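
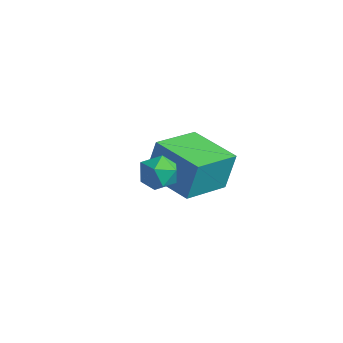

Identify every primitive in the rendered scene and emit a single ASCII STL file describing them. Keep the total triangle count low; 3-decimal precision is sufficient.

solid 
facet normal -0.995 -0.064 0.082
outer loop
vertex -2.288 1.914 0.462
vertex -2.454 3.829 -0.054
vertex -2.386 1.502 -1.04
endloop
endfacet
facet normal 0.083 -0.962 0.259
outer loop
vertex -0.366 1.631 -1.206
vertex -2.288 1.914 0.462
vertex -2.386 1.502 -1.04
endloop
endfacet
facet normal -0.995 -0.064 0.082
outer loop
vertex -2.386 1.502 -1.04
vertex -2.454 3.829 -0.054
vertex -2.551 3.416 -1.555
endloop
endfacet
facet normal -0.062 -0.264 -0.962
outer loop
vertex -2.551 3.416 -1.555
vertex -0.366 1.631 -1.206
vertex -2.386 1.502 -1.04
endloop
endfacet
facet normal 0.062 0.265 0.962
outer loop
vertex -2.288 1.914 0.462
vertex -0.434 3.958 -0.22
vertex -2.454 3.829 -0.054
endloop
endfacet
facet normal 0.083 -0.962 0.259
outer loop
vertex -0.269 2.044 0.295
vertex -2.288 1.914 0.462
vertex -0.366 1.631 -1.206
endloop
endfacet
facet normal 0.063 0.264 0.962
outer loop
vertex -0.269 2.044 0.295
vertex -0.434 3.958 -0.22
vertex -2.288 1.914 0.462
endloop
endfacet
facet normal -0.083 0.962 -0.259
outer loop
vertex -2.454 3.829 -0.054
vertex -0.434 3.958 -0.22
vertex -2.551 3.416 -1.555
endloop
endfacet
facet normal -0.063 -0.265 -0.962
outer loop
vertex -0.532 3.546 -1.722
vertex -0.366 1.631 -1.206
vertex -2.551 3.416 -1.555
endloop
endfacet
facet normal -0.083 0.962 -0.259
outer loop
vertex -2.551 3.416 -1.555
vertex -0.434 3.958 -0.22
vertex -0.532 3.546 -1.722
endloop
endfacet
facet normal 0.995 0.064 -0.082
outer loop
vertex -0.532 3.546 -1.722
vertex -0.269 2.044 0.295
vertex -0.366 1.631 -1.206
endloop
endfacet
facet normal 0.995 0.064 -0.082
outer loop
vertex -0.434 3.958 -0.22
vertex -0.269 2.044 0.295
vertex -0.532 3.546 -1.722
endloop
endfacet
facet normal -0.695 0.137 0.706
outer loop
vertex 0.548 -0.575 2.572
vertex 0.689 -1.256 2.843
vertex 1.067 -0.667 3.101
endloop
endfacet
facet normal -0.395 0.758 0.520
outer loop
vertex 0.548 -0.575 2.572
vertex 1.067 -0.667 3.101
vertex 1.196 -0.206 2.527
endloop
endfacet
facet normal -0.496 0.849 -0.181
outer loop
vertex 0.548 -0.575 2.572
vertex 1.196 -0.206 2.527
vertex 0.897 -0.511 1.915
endloop
endfacet
facet normal -0.857 0.286 -0.428
outer loop
vertex 0.548 -0.575 2.572
vertex 0.897 -0.511 1.915
vertex 0.583 -1.16 2.11
endloop
endfacet
facet normal -0.980 -0.155 0.122
outer loop
vertex 0.548 -0.575 2.572
vertex 0.583 -1.16 2.11
vertex 0.689 -1.256 2.843
endloop
endfacet
facet normal 0.307 0.707 0.637
outer loop
vertex 1.196 -0.206 2.527
vertex 1.067 -0.667 3.101
vertex 1.737 -0.66 2.77
endloop
endfacet
facet normal -0.177 -0.297 0.938
outer loop
vertex 1.067 -0.667 3.101
vertex 0.689 -1.256 2.843
vertex 1.423 -1.309 2.965
endloop
endfacet
facet normal -0.641 -0.768 -0.008
outer loop
vertex 0.689 -1.256 2.843
vertex 0.583 -1.16 2.11
vertex 1.124 -1.614 2.353
endloop
endfacet
facet normal -0.442 -0.055 -0.895
outer loop
vertex 0.583 -1.16 2.11
vertex 0.897 -0.511 1.915
vertex 1.253 -1.153 1.779
endloop
endfacet
facet normal 0.144 0.856 -0.497
outer loop
vertex 0.897 -0.511 1.915
vertex 1.196 -0.206 2.527
vertex 1.631 -0.564 2.037
endloop
endfacet
facet normal 0.857 -0.286 0.428
outer loop
vertex 1.772 -1.245 2.308
vertex 1.737 -0.66 2.77
vertex 1.423 -1.309 2.965
endloop
endfacet
facet normal 0.496 -0.849 0.181
outer loop
vertex 1.772 -1.245 2.308
vertex 1.423 -1.309 2.965
vertex 1.124 -1.614 2.353
endloop
endfacet
facet normal 0.395 -0.758 -0.520
outer loop
vertex 1.772 -1.245 2.308
vertex 1.124 -1.614 2.353
vertex 1.253 -1.153 1.779
endloop
endfacet
facet normal 0.695 -0.137 -0.706
outer loop
vertex 1.772 -1.245 2.308
vertex 1.253 -1.153 1.779
vertex 1.631 -0.564 2.037
endloop
endfacet
facet normal 0.980 0.155 -0.122
outer loop
vertex 1.772 -1.245 2.308
vertex 1.631 -0.564 2.037
vertex 1.737 -0.66 2.77
endloop
endfacet
facet normal 0.442 0.055 0.895
outer loop
vertex 1.423 -1.309 2.965
vertex 1.737 -0.66 2.77
vertex 1.067 -0.667 3.101
endloop
endfacet
facet normal -0.144 -0.856 0.497
outer loop
vertex 1.124 -1.614 2.353
vertex 1.423 -1.309 2.965
vertex 0.689 -1.256 2.843
endloop
endfacet
facet normal -0.307 -0.707 -0.637
outer loop
vertex 1.253 -1.153 1.779
vertex 1.124 -1.614 2.353
vertex 0.583 -1.16 2.11
endloop
endfacet
facet normal 0.177 0.297 -0.938
outer loop
vertex 1.631 -0.564 2.037
vertex 1.253 -1.153 1.779
vertex 0.897 -0.511 1.915
endloop
endfacet
facet normal 0.641 0.768 0.008
outer loop
vertex 1.737 -0.66 2.77
vertex 1.631 -0.564 2.037
vertex 1.196 -0.206 2.527
endloop
endfacet

endsolid


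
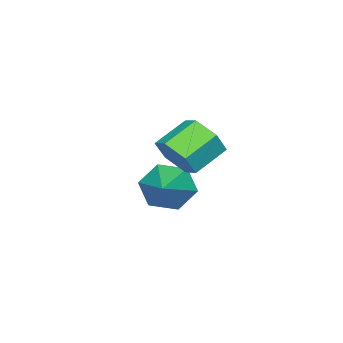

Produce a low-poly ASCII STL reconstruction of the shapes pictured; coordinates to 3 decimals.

solid 
facet normal 0.799 -0.336 -0.499
outer loop
vertex 2.675 2.324 1.917
vertex 2.213 2.445 1.096
vertex 2.735 3.152 1.456
endloop
endfacet
facet normal 0.598 0.356 0.718
outer loop
vertex 2.675 2.324 1.917
vertex 2.735 3.152 1.456
vertex 1.509 2.814 2.645
endloop
endfacet
facet normal 0.598 0.356 0.718
outer loop
vertex 1.509 2.814 2.645
vertex 2.735 3.152 1.456
vertex 1.569 3.643 2.184
endloop
endfacet
facet normal -0.799 0.335 0.499
outer loop
vertex 1.509 2.814 2.645
vertex 1.569 3.643 2.184
vertex 1.047 2.935 1.824
endloop
endfacet
facet normal 0.799 -0.336 -0.499
outer loop
vertex 2.735 3.152 1.456
vertex 2.213 2.445 1.096
vertex 2.273 3.273 0.634
endloop
endfacet
facet normal 0.354 0.933 -0.062
outer loop
vertex 2.735 3.152 1.456
vertex 2.273 3.273 0.634
vertex 1.569 3.643 2.184
endloop
endfacet
facet normal 0.353 0.933 -0.062
outer loop
vertex 1.569 3.643 2.184
vertex 2.273 3.273 0.634
vertex 1.107 3.763 1.363
endloop
endfacet
facet normal -0.799 0.336 0.499
outer loop
vertex 1.569 3.643 2.184
vertex 1.107 3.763 1.363
vertex 1.047 2.935 1.824
endloop
endfacet
facet normal 0.799 -0.336 -0.499
outer loop
vertex 2.273 3.273 0.634
vertex 2.213 2.445 1.096
vertex 1.751 2.566 0.275
endloop
endfacet
facet normal -0.245 0.577 -0.779
outer loop
vertex 2.273 3.273 0.634
vertex 1.751 2.566 0.275
vertex 1.107 3.763 1.363
endloop
endfacet
facet normal -0.244 0.577 -0.779
outer loop
vertex 1.107 3.763 1.363
vertex 1.751 2.566 0.275
vertex 0.585 3.056 1.003
endloop
endfacet
facet normal -0.799 0.336 0.499
outer loop
vertex 1.107 3.763 1.363
vertex 0.585 3.056 1.003
vertex 1.047 2.935 1.824
endloop
endfacet
facet normal 0.799 -0.335 -0.499
outer loop
vertex 1.751 2.566 0.275
vertex 2.213 2.445 1.096
vertex 1.691 1.737 0.736
endloop
endfacet
facet normal -0.598 -0.356 -0.718
outer loop
vertex 1.751 2.566 0.275
vertex 1.691 1.737 0.736
vertex 0.585 3.056 1.003
endloop
endfacet
facet normal -0.598 -0.356 -0.718
outer loop
vertex 0.585 3.056 1.003
vertex 1.691 1.737 0.736
vertex 0.525 2.228 1.464
endloop
endfacet
facet normal -0.799 0.336 0.499
outer loop
vertex 0.585 3.056 1.003
vertex 0.525 2.228 1.464
vertex 1.047 2.935 1.824
endloop
endfacet
facet normal 0.799 -0.336 -0.499
outer loop
vertex 1.691 1.737 0.736
vertex 2.213 2.445 1.096
vertex 2.153 1.617 1.557
endloop
endfacet
facet normal -0.354 -0.933 0.063
outer loop
vertex 1.691 1.737 0.736
vertex 2.153 1.617 1.557
vertex 0.525 2.228 1.464
endloop
endfacet
facet normal -0.354 -0.933 0.061
outer loop
vertex 0.525 2.228 1.464
vertex 2.153 1.617 1.557
vertex 0.987 2.107 2.286
endloop
endfacet
facet normal -0.799 0.336 0.499
outer loop
vertex 0.525 2.228 1.464
vertex 0.987 2.107 2.286
vertex 1.047 2.935 1.824
endloop
endfacet
facet normal 0.799 -0.336 -0.499
outer loop
vertex 2.153 1.617 1.557
vertex 2.213 2.445 1.096
vertex 2.675 2.324 1.917
endloop
endfacet
facet normal 0.245 -0.577 0.779
outer loop
vertex 2.153 1.617 1.557
vertex 2.675 2.324 1.917
vertex 0.987 2.107 2.286
endloop
endfacet
facet normal 0.245 -0.576 0.780
outer loop
vertex 0.987 2.107 2.286
vertex 2.675 2.324 1.917
vertex 1.509 2.814 2.645
endloop
endfacet
facet normal -0.799 0.336 0.499
outer loop
vertex 0.987 2.107 2.286
vertex 1.509 2.814 2.645
vertex 1.047 2.935 1.824
endloop
endfacet
facet normal -0.826 -0.387 -0.409
outer loop
vertex -0.311 -0.18 -2.947
vertex -0.908 0.267 -2.165
vertex -0.713 0.814 -3.076
endloop
endfacet
facet normal 0.735 0.214 -0.643
outer loop
vertex -0.311 -0.18 -2.947
vertex -0.713 0.814 -3.076
vertex 0.728 1.033 -1.355
endloop
endfacet
facet normal -0.826 -0.387 -0.409
outer loop
vertex -0.713 0.814 -3.076
vertex -0.908 0.267 -2.165
vertex -1.31 1.261 -2.294
endloop
endfacet
facet normal 0.253 0.910 -0.327
outer loop
vertex -0.713 0.814 -3.076
vertex -1.31 1.261 -2.294
vertex 0.728 1.033 -1.355
endloop
endfacet
facet normal -0.826 -0.387 -0.410
outer loop
vertex -1.31 1.261 -2.294
vertex -0.908 0.267 -2.165
vertex -1.505 0.714 -1.384
endloop
endfacet
facet normal -0.129 0.862 0.490
outer loop
vertex -1.31 1.261 -2.294
vertex -1.505 0.714 -1.384
vertex 0.728 1.033 -1.355
endloop
endfacet
facet normal -0.826 -0.387 -0.410
outer loop
vertex -1.505 0.714 -1.384
vertex -0.908 0.267 -2.165
vertex -1.103 -0.28 -1.255
endloop
endfacet
facet normal -0.030 0.117 0.993
outer loop
vertex -1.505 0.714 -1.384
vertex -1.103 -0.28 -1.255
vertex 0.728 1.033 -1.355
endloop
endfacet
facet normal -0.826 -0.387 -0.410
outer loop
vertex -1.103 -0.28 -1.255
vertex -0.908 0.267 -2.165
vertex -0.506 -0.727 -2.036
endloop
endfacet
facet normal 0.453 -0.580 0.678
outer loop
vertex -1.103 -0.28 -1.255
vertex -0.506 -0.727 -2.036
vertex 0.728 1.033 -1.355
endloop
endfacet
facet normal -0.826 -0.387 -0.409
outer loop
vertex -0.506 -0.727 -2.036
vertex -0.908 0.267 -2.165
vertex -0.311 -0.18 -2.947
endloop
endfacet
facet normal 0.835 -0.531 -0.140
outer loop
vertex -0.506 -0.727 -2.036
vertex -0.311 -0.18 -2.947
vertex 0.728 1.033 -1.355
endloop
endfacet

endsolid


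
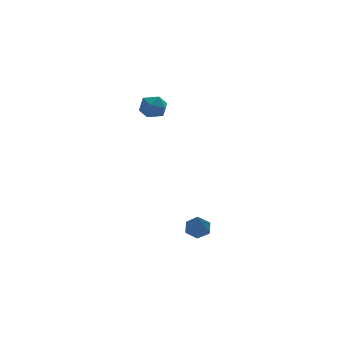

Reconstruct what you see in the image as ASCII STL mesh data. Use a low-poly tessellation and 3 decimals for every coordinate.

solid 
facet normal 0.234 0.648 -0.725
outer loop
vertex -1.145 -1.944 -2.488
vertex -1.646 -1.957 -2.661
vertex -1.5 -1.601 -2.296
endloop
endfacet
facet normal 0.621 0.222 0.751
outer loop
vertex -1.145 -1.944 -2.488
vertex -1.5 -1.601 -2.296
vertex -2.054 -3.083 -1.399
endloop
endfacet
facet normal 0.235 0.647 -0.725
outer loop
vertex -1.5 -1.601 -2.296
vertex -1.646 -1.957 -2.661
vertex -2.001 -1.613 -2.469
endloop
endfacet
facet normal -0.280 0.572 0.771
outer loop
vertex -1.5 -1.601 -2.296
vertex -2.001 -1.613 -2.469
vertex -2.054 -3.083 -1.399
endloop
endfacet
facet normal 0.235 0.647 -0.725
outer loop
vertex -2.001 -1.613 -2.469
vertex -1.646 -1.957 -2.661
vertex -2.146 -1.969 -2.834
endloop
endfacet
facet normal -0.962 0.183 0.204
outer loop
vertex -2.001 -1.613 -2.469
vertex -2.146 -1.969 -2.834
vertex -2.054 -3.083 -1.399
endloop
endfacet
facet normal 0.235 0.647 -0.725
outer loop
vertex -2.146 -1.969 -2.834
vertex -1.646 -1.957 -2.661
vertex -1.791 -2.313 -3.026
endloop
endfacet
facet normal -0.741 -0.552 -0.381
outer loop
vertex -2.146 -1.969 -2.834
vertex -1.791 -2.313 -3.026
vertex -2.054 -3.083 -1.399
endloop
endfacet
facet normal 0.235 0.648 -0.725
outer loop
vertex -1.791 -2.313 -3.026
vertex -1.646 -1.957 -2.661
vertex -1.29 -2.3 -2.852
endloop
endfacet
facet normal 0.162 -0.902 -0.401
outer loop
vertex -1.791 -2.313 -3.026
vertex -1.29 -2.3 -2.852
vertex -2.054 -3.083 -1.399
endloop
endfacet
facet normal 0.234 0.647 -0.726
outer loop
vertex -1.29 -2.3 -2.852
vertex -1.646 -1.957 -2.661
vertex -1.145 -1.944 -2.488
endloop
endfacet
facet normal 0.842 -0.513 0.166
outer loop
vertex -1.29 -2.3 -2.852
vertex -1.145 -1.944 -2.488
vertex -2.054 -3.083 -1.399
endloop
endfacet
facet normal -0.263 -0.237 0.935
outer loop
vertex -2.261 3.07 2.191
vertex -2.156 2.44 2.061
vertex -1.672 2.81 2.291
endloop
endfacet
facet normal 0.028 0.414 0.910
outer loop
vertex -2.261 3.07 2.191
vertex -1.672 2.81 2.291
vertex -1.726 3.402 2.023
endloop
endfacet
facet normal -0.359 0.812 0.461
outer loop
vertex -2.261 3.07 2.191
vertex -1.726 3.402 2.023
vertex -2.244 3.398 1.627
endloop
endfacet
facet normal -0.890 0.406 0.209
outer loop
vertex -2.261 3.07 2.191
vertex -2.244 3.398 1.627
vertex -2.51 2.803 1.651
endloop
endfacet
facet normal -0.830 -0.242 0.502
outer loop
vertex -2.261 3.07 2.191
vertex -2.51 2.803 1.651
vertex -2.156 2.44 2.061
endloop
endfacet
facet normal 0.685 0.351 0.638
outer loop
vertex -1.726 3.402 2.023
vertex -1.672 2.81 2.291
vertex -1.29 2.977 1.789
endloop
endfacet
facet normal 0.213 -0.702 0.680
outer loop
vertex -1.672 2.81 2.291
vertex -2.156 2.44 2.061
vertex -1.556 2.382 1.813
endloop
endfacet
facet normal -0.704 -0.710 -0.021
outer loop
vertex -2.156 2.44 2.061
vertex -2.51 2.803 1.651
vertex -2.074 2.378 1.417
endloop
endfacet
facet normal -0.800 0.338 -0.496
outer loop
vertex -2.51 2.803 1.651
vertex -2.244 3.398 1.627
vertex -2.128 2.97 1.149
endloop
endfacet
facet normal 0.060 0.994 -0.088
outer loop
vertex -2.244 3.398 1.627
vertex -1.726 3.402 2.023
vertex -1.644 3.34 1.379
endloop
endfacet
facet normal 0.890 -0.406 -0.209
outer loop
vertex -1.539 2.71 1.249
vertex -1.29 2.977 1.789
vertex -1.556 2.382 1.813
endloop
endfacet
facet normal 0.359 -0.812 -0.461
outer loop
vertex -1.539 2.71 1.249
vertex -1.556 2.382 1.813
vertex -2.074 2.378 1.417
endloop
endfacet
facet normal -0.028 -0.414 -0.910
outer loop
vertex -1.539 2.71 1.249
vertex -2.074 2.378 1.417
vertex -2.128 2.97 1.149
endloop
endfacet
facet normal 0.263 0.237 -0.935
outer loop
vertex -1.539 2.71 1.249
vertex -2.128 2.97 1.149
vertex -1.644 3.34 1.379
endloop
endfacet
facet normal 0.830 0.242 -0.502
outer loop
vertex -1.539 2.71 1.249
vertex -1.644 3.34 1.379
vertex -1.29 2.977 1.789
endloop
endfacet
facet normal 0.800 -0.338 0.496
outer loop
vertex -1.556 2.382 1.813
vertex -1.29 2.977 1.789
vertex -1.672 2.81 2.291
endloop
endfacet
facet normal -0.060 -0.994 0.088
outer loop
vertex -2.074 2.378 1.417
vertex -1.556 2.382 1.813
vertex -2.156 2.44 2.061
endloop
endfacet
facet normal -0.685 -0.351 -0.638
outer loop
vertex -2.128 2.97 1.149
vertex -2.074 2.378 1.417
vertex -2.51 2.803 1.651
endloop
endfacet
facet normal -0.213 0.702 -0.680
outer loop
vertex -1.644 3.34 1.379
vertex -2.128 2.97 1.149
vertex -2.244 3.398 1.627
endloop
endfacet
facet normal 0.704 0.710 0.021
outer loop
vertex -1.29 2.977 1.789
vertex -1.644 3.34 1.379
vertex -1.726 3.402 2.023
endloop
endfacet

endsolid


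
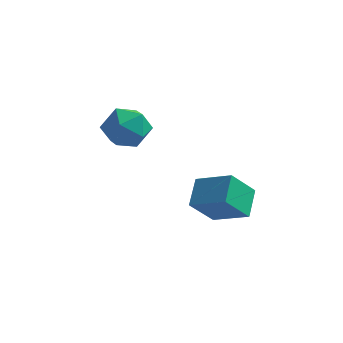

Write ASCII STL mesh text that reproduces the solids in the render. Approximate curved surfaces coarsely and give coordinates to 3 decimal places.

solid 
facet normal -0.526 0.607 0.596
outer loop
vertex -2.396 -2.608 3.425
vertex -3.004 -2.864 3.149
vertex -2.712 -3.175 3.723
endloop
endfacet
facet normal 0.093 0.422 0.902
outer loop
vertex -2.396 -2.608 3.425
vertex -2.712 -3.175 3.723
vertex -2.002 -3.162 3.644
endloop
endfacet
facet normal 0.622 0.627 0.469
outer loop
vertex -2.396 -2.608 3.425
vertex -2.002 -3.162 3.644
vertex -1.854 -2.843 3.021
endloop
endfacet
facet normal 0.330 0.938 -0.104
outer loop
vertex -2.396 -2.608 3.425
vertex -1.854 -2.843 3.021
vertex -2.474 -2.659 2.716
endloop
endfacet
facet normal -0.378 0.925 -0.025
outer loop
vertex -2.396 -2.608 3.425
vertex -2.474 -2.659 2.716
vertex -3.004 -2.864 3.149
endloop
endfacet
facet normal 0.111 -0.290 0.951
outer loop
vertex -2.002 -3.162 3.644
vertex -2.712 -3.175 3.723
vertex -2.366 -3.761 3.504
endloop
endfacet
facet normal -0.889 0.010 0.458
outer loop
vertex -2.712 -3.175 3.723
vertex -3.004 -2.864 3.149
vertex -2.986 -3.577 3.199
endloop
endfacet
facet normal -0.651 0.524 -0.549
outer loop
vertex -3.004 -2.864 3.149
vertex -2.474 -2.659 2.716
vertex -2.838 -3.258 2.576
endloop
endfacet
facet normal 0.495 0.545 -0.677
outer loop
vertex -2.474 -2.659 2.716
vertex -1.854 -2.843 3.021
vertex -2.128 -3.245 2.497
endloop
endfacet
facet normal 0.967 0.042 0.251
outer loop
vertex -1.854 -2.843 3.021
vertex -2.002 -3.162 3.644
vertex -1.836 -3.556 3.071
endloop
endfacet
facet normal -0.330 -0.938 0.104
outer loop
vertex -2.444 -3.812 2.795
vertex -2.366 -3.761 3.504
vertex -2.986 -3.577 3.199
endloop
endfacet
facet normal -0.622 -0.627 -0.469
outer loop
vertex -2.444 -3.812 2.795
vertex -2.986 -3.577 3.199
vertex -2.838 -3.258 2.576
endloop
endfacet
facet normal -0.093 -0.422 -0.902
outer loop
vertex -2.444 -3.812 2.795
vertex -2.838 -3.258 2.576
vertex -2.128 -3.245 2.497
endloop
endfacet
facet normal 0.526 -0.607 -0.596
outer loop
vertex -2.444 -3.812 2.795
vertex -2.128 -3.245 2.497
vertex -1.836 -3.556 3.071
endloop
endfacet
facet normal 0.378 -0.925 0.025
outer loop
vertex -2.444 -3.812 2.795
vertex -1.836 -3.556 3.071
vertex -2.366 -3.761 3.504
endloop
endfacet
facet normal -0.495 -0.545 0.677
outer loop
vertex -2.986 -3.577 3.199
vertex -2.366 -3.761 3.504
vertex -2.712 -3.175 3.723
endloop
endfacet
facet normal -0.967 -0.042 -0.251
outer loop
vertex -2.838 -3.258 2.576
vertex -2.986 -3.577 3.199
vertex -3.004 -2.864 3.149
endloop
endfacet
facet normal -0.111 0.290 -0.951
outer loop
vertex -2.128 -3.245 2.497
vertex -2.838 -3.258 2.576
vertex -2.474 -2.659 2.716
endloop
endfacet
facet normal 0.889 -0.010 -0.458
outer loop
vertex -1.836 -3.556 3.071
vertex -2.128 -3.245 2.497
vertex -1.854 -2.843 3.021
endloop
endfacet
facet normal 0.651 -0.524 0.549
outer loop
vertex -2.366 -3.761 3.504
vertex -1.836 -3.556 3.071
vertex -2.002 -3.162 3.644
endloop
endfacet
facet normal -0.402 -0.544 0.736
outer loop
vertex 0.722 -4.637 1.917
vertex 0.618 -3.9 2.405
vertex -0.259 -4.492 1.489
endloop
endfacet
facet normal 0.117 -0.828 -0.548
outer loop
vertex 0.162 -3.92 0.715
vertex 0.722 -4.637 1.917
vertex -0.259 -4.492 1.489
endloop
endfacet
facet normal -0.402 -0.544 0.736
outer loop
vertex -0.259 -4.492 1.489
vertex 0.618 -3.9 2.405
vertex -0.363 -3.755 1.977
endloop
endfacet
facet normal -0.909 0.134 -0.395
outer loop
vertex -0.363 -3.755 1.977
vertex 0.162 -3.92 0.715
vertex -0.259 -4.492 1.489
endloop
endfacet
facet normal 0.909 -0.134 0.395
outer loop
vertex 0.722 -4.637 1.917
vertex 1.039 -3.328 1.631
vertex 0.618 -3.9 2.405
endloop
endfacet
facet normal 0.117 -0.828 -0.548
outer loop
vertex 1.143 -4.065 1.143
vertex 0.722 -4.637 1.917
vertex 0.162 -3.92 0.715
endloop
endfacet
facet normal 0.909 -0.134 0.395
outer loop
vertex 1.143 -4.065 1.143
vertex 1.039 -3.328 1.631
vertex 0.722 -4.637 1.917
endloop
endfacet
facet normal -0.117 0.828 0.548
outer loop
vertex 0.618 -3.9 2.405
vertex 1.039 -3.328 1.631
vertex -0.363 -3.755 1.977
endloop
endfacet
facet normal -0.909 0.134 -0.395
outer loop
vertex 0.058 -3.183 1.203
vertex 0.162 -3.92 0.715
vertex -0.363 -3.755 1.977
endloop
endfacet
facet normal -0.117 0.828 0.548
outer loop
vertex -0.363 -3.755 1.977
vertex 1.039 -3.328 1.631
vertex 0.058 -3.183 1.203
endloop
endfacet
facet normal 0.402 0.544 -0.736
outer loop
vertex 0.058 -3.183 1.203
vertex 1.143 -4.065 1.143
vertex 0.162 -3.92 0.715
endloop
endfacet
facet normal 0.402 0.544 -0.736
outer loop
vertex 1.039 -3.328 1.631
vertex 1.143 -4.065 1.143
vertex 0.058 -3.183 1.203
endloop
endfacet

endsolid


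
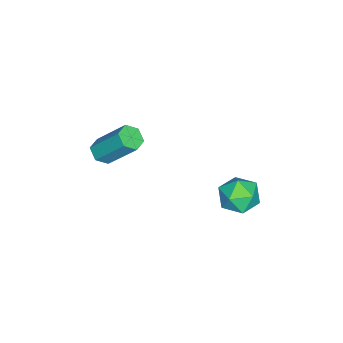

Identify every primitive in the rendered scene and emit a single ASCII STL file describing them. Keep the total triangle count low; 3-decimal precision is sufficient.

solid 
facet normal -0.173 0.510 0.842
outer loop
vertex -3.034 3.559 -2.378
vertex -2.541 3.015 -1.947
vertex -2.2 3.712 -2.299
endloop
endfacet
facet normal -0.199 0.941 0.273
outer loop
vertex -3.034 3.559 -2.378
vertex -2.2 3.712 -2.299
vertex -2.589 3.846 -3.045
endloop
endfacet
facet normal -0.700 0.694 -0.169
outer loop
vertex -3.034 3.559 -2.378
vertex -2.589 3.846 -3.045
vertex -3.17 3.233 -3.153
endloop
endfacet
facet normal -0.986 0.110 0.127
outer loop
vertex -3.034 3.559 -2.378
vertex -3.17 3.233 -3.153
vertex -3.14 2.719 -2.475
endloop
endfacet
facet normal -0.660 -0.003 0.751
outer loop
vertex -3.034 3.559 -2.378
vertex -3.14 2.719 -2.475
vertex -2.541 3.015 -1.947
endloop
endfacet
facet normal 0.429 0.901 -0.062
outer loop
vertex -2.589 3.846 -3.045
vertex -2.2 3.712 -2.299
vertex -1.82 3.481 -3.025
endloop
endfacet
facet normal 0.470 0.204 0.859
outer loop
vertex -2.2 3.712 -2.299
vertex -2.541 3.015 -1.947
vertex -1.79 2.967 -2.347
endloop
endfacet
facet normal -0.317 -0.628 0.711
outer loop
vertex -2.541 3.015 -1.947
vertex -3.14 2.719 -2.475
vertex -2.371 2.354 -2.455
endloop
endfacet
facet normal -0.844 -0.445 -0.300
outer loop
vertex -3.14 2.719 -2.475
vertex -3.17 3.233 -3.153
vertex -2.76 2.488 -3.201
endloop
endfacet
facet normal -0.382 0.499 -0.778
outer loop
vertex -3.17 3.233 -3.153
vertex -2.589 3.846 -3.045
vertex -2.419 3.185 -3.553
endloop
endfacet
facet normal 0.986 -0.110 -0.127
outer loop
vertex -1.926 2.641 -3.122
vertex -1.82 3.481 -3.025
vertex -1.79 2.967 -2.347
endloop
endfacet
facet normal 0.700 -0.694 0.169
outer loop
vertex -1.926 2.641 -3.122
vertex -1.79 2.967 -2.347
vertex -2.371 2.354 -2.455
endloop
endfacet
facet normal 0.199 -0.941 -0.273
outer loop
vertex -1.926 2.641 -3.122
vertex -2.371 2.354 -2.455
vertex -2.76 2.488 -3.201
endloop
endfacet
facet normal 0.173 -0.510 -0.842
outer loop
vertex -1.926 2.641 -3.122
vertex -2.76 2.488 -3.201
vertex -2.419 3.185 -3.553
endloop
endfacet
facet normal 0.660 0.003 -0.751
outer loop
vertex -1.926 2.641 -3.122
vertex -2.419 3.185 -3.553
vertex -1.82 3.481 -3.025
endloop
endfacet
facet normal 0.844 0.445 0.300
outer loop
vertex -1.79 2.967 -2.347
vertex -1.82 3.481 -3.025
vertex -2.2 3.712 -2.299
endloop
endfacet
facet normal 0.382 -0.499 0.778
outer loop
vertex -2.371 2.354 -2.455
vertex -1.79 2.967 -2.347
vertex -2.541 3.015 -1.947
endloop
endfacet
facet normal -0.429 -0.901 0.062
outer loop
vertex -2.76 2.488 -3.201
vertex -2.371 2.354 -2.455
vertex -3.14 2.719 -2.475
endloop
endfacet
facet normal -0.470 -0.204 -0.859
outer loop
vertex -2.419 3.185 -3.553
vertex -2.76 2.488 -3.201
vertex -3.17 3.233 -3.153
endloop
endfacet
facet normal 0.317 0.628 -0.711
outer loop
vertex -1.82 3.481 -3.025
vertex -2.419 3.185 -3.553
vertex -2.589 3.846 -3.045
endloop
endfacet
facet normal -0.047 -0.646 -0.762
outer loop
vertex -1.171 -1.363 -1.24
vertex -1.481 -1.7 -0.935
vertex -1.719 -1.315 -1.247
endloop
endfacet
facet normal 0.075 0.760 -0.646
outer loop
vertex -1.171 -1.363 -1.24
vertex -1.719 -1.315 -1.247
vertex -1.089 -0.222 0.111
endloop
endfacet
facet normal 0.075 0.760 -0.646
outer loop
vertex -1.089 -0.222 0.111
vertex -1.719 -1.315 -1.247
vertex -1.637 -0.174 0.104
endloop
endfacet
facet normal 0.047 0.644 0.764
outer loop
vertex -1.089 -0.222 0.111
vertex -1.637 -0.174 0.104
vertex -1.399 -0.56 0.415
endloop
endfacet
facet normal -0.044 -0.645 -0.763
outer loop
vertex -1.719 -1.315 -1.247
vertex -1.481 -1.7 -0.935
vertex -2.029 -1.653 -0.943
endloop
endfacet
facet normal -0.825 0.456 -0.335
outer loop
vertex -1.719 -1.315 -1.247
vertex -2.029 -1.653 -0.943
vertex -1.637 -0.174 0.104
endloop
endfacet
facet normal -0.825 0.456 -0.335
outer loop
vertex -1.637 -0.174 0.104
vertex -2.029 -1.653 -0.943
vertex -1.947 -0.512 0.408
endloop
endfacet
facet normal 0.047 0.644 0.764
outer loop
vertex -1.637 -0.174 0.104
vertex -1.947 -0.512 0.408
vertex -1.399 -0.56 0.415
endloop
endfacet
facet normal -0.044 -0.645 -0.763
outer loop
vertex -2.029 -1.653 -0.943
vertex -1.481 -1.7 -0.935
vertex -1.791 -2.038 -0.631
endloop
endfacet
facet normal -0.900 -0.304 0.311
outer loop
vertex -2.029 -1.653 -0.943
vertex -1.791 -2.038 -0.631
vertex -1.947 -0.512 0.408
endloop
endfacet
facet normal -0.900 -0.304 0.311
outer loop
vertex -1.947 -0.512 0.408
vertex -1.791 -2.038 -0.631
vertex -1.709 -0.897 0.72
endloop
endfacet
facet normal 0.047 0.646 0.762
outer loop
vertex -1.947 -0.512 0.408
vertex -1.709 -0.897 0.72
vertex -1.399 -0.56 0.415
endloop
endfacet
facet normal -0.047 -0.644 -0.764
outer loop
vertex -1.791 -2.038 -0.631
vertex -1.481 -1.7 -0.935
vertex -1.243 -2.086 -0.624
endloop
endfacet
facet normal -0.075 -0.760 0.646
outer loop
vertex -1.791 -2.038 -0.631
vertex -1.243 -2.086 -0.624
vertex -1.709 -0.897 0.72
endloop
endfacet
facet normal -0.075 -0.760 0.646
outer loop
vertex -1.709 -0.897 0.72
vertex -1.243 -2.086 -0.624
vertex -1.161 -0.945 0.727
endloop
endfacet
facet normal 0.047 0.646 0.762
outer loop
vertex -1.709 -0.897 0.72
vertex -1.161 -0.945 0.727
vertex -1.399 -0.56 0.415
endloop
endfacet
facet normal -0.047 -0.644 -0.764
outer loop
vertex -1.243 -2.086 -0.624
vertex -1.481 -1.7 -0.935
vertex -0.933 -1.748 -0.928
endloop
endfacet
facet normal 0.825 -0.456 0.335
outer loop
vertex -1.243 -2.086 -0.624
vertex -0.933 -1.748 -0.928
vertex -1.161 -0.945 0.727
endloop
endfacet
facet normal 0.825 -0.456 0.335
outer loop
vertex -1.161 -0.945 0.727
vertex -0.933 -1.748 -0.928
vertex -0.851 -0.607 0.423
endloop
endfacet
facet normal 0.044 0.645 0.763
outer loop
vertex -1.161 -0.945 0.727
vertex -0.851 -0.607 0.423
vertex -1.399 -0.56 0.415
endloop
endfacet
facet normal -0.047 -0.646 -0.762
outer loop
vertex -0.933 -1.748 -0.928
vertex -1.481 -1.7 -0.935
vertex -1.171 -1.363 -1.24
endloop
endfacet
facet normal 0.900 0.304 -0.311
outer loop
vertex -0.933 -1.748 -0.928
vertex -1.171 -1.363 -1.24
vertex -0.851 -0.607 0.423
endloop
endfacet
facet normal 0.900 0.304 -0.311
outer loop
vertex -0.851 -0.607 0.423
vertex -1.171 -1.363 -1.24
vertex -1.089 -0.222 0.111
endloop
endfacet
facet normal 0.044 0.645 0.763
outer loop
vertex -0.851 -0.607 0.423
vertex -1.089 -0.222 0.111
vertex -1.399 -0.56 0.415
endloop
endfacet

endsolid


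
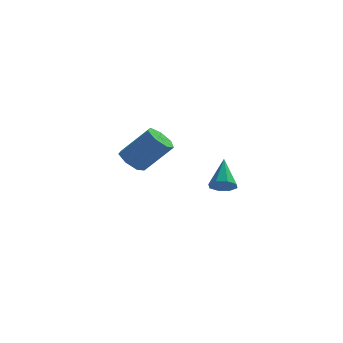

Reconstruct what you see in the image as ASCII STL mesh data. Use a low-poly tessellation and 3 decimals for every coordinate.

solid 
facet normal -0.676 -0.024 -0.737
outer loop
vertex -2.909 3.039 -2.821
vertex -3.451 3.138 -2.327
vertex -3.065 3.649 -2.698
endloop
endfacet
facet normal 0.697 0.309 -0.648
outer loop
vertex -2.909 3.039 -2.821
vertex -3.065 3.649 -2.698
vertex -1.687 3.083 -1.486
endloop
endfacet
facet normal 0.697 0.309 -0.648
outer loop
vertex -1.687 3.083 -1.486
vertex -3.065 3.649 -2.698
vertex -1.843 3.693 -1.363
endloop
endfacet
facet normal 0.675 0.024 0.737
outer loop
vertex -1.687 3.083 -1.486
vertex -1.843 3.693 -1.363
vertex -2.229 3.182 -0.993
endloop
endfacet
facet normal -0.675 -0.025 -0.737
outer loop
vertex -3.065 3.649 -2.698
vertex -3.451 3.138 -2.327
vertex -3.512 3.875 -2.296
endloop
endfacet
facet normal 0.244 0.936 -0.254
outer loop
vertex -3.065 3.649 -2.698
vertex -3.512 3.875 -2.296
vertex -1.843 3.693 -1.363
endloop
endfacet
facet normal 0.244 0.936 -0.254
outer loop
vertex -1.843 3.693 -1.363
vertex -3.512 3.875 -2.296
vertex -2.29 3.919 -0.961
endloop
endfacet
facet normal 0.675 0.024 0.737
outer loop
vertex -1.843 3.693 -1.363
vertex -2.29 3.919 -0.961
vertex -2.229 3.182 -0.993
endloop
endfacet
facet normal -0.676 -0.025 -0.737
outer loop
vertex -3.512 3.875 -2.296
vertex -3.451 3.138 -2.327
vertex -3.913 3.545 -1.917
endloop
endfacet
facet normal -0.393 0.858 0.331
outer loop
vertex -3.512 3.875 -2.296
vertex -3.913 3.545 -1.917
vertex -2.29 3.919 -0.961
endloop
endfacet
facet normal -0.393 0.858 0.331
outer loop
vertex -2.29 3.919 -0.961
vertex -3.913 3.545 -1.917
vertex -2.691 3.59 -0.583
endloop
endfacet
facet normal 0.675 0.024 0.737
outer loop
vertex -2.29 3.919 -0.961
vertex -2.691 3.59 -0.583
vertex -2.229 3.182 -0.993
endloop
endfacet
facet normal -0.675 -0.024 -0.737
outer loop
vertex -3.913 3.545 -1.917
vertex -3.451 3.138 -2.327
vertex -3.966 2.909 -1.848
endloop
endfacet
facet normal -0.733 0.133 0.667
outer loop
vertex -3.913 3.545 -1.917
vertex -3.966 2.909 -1.848
vertex -2.691 3.59 -0.583
endloop
endfacet
facet normal -0.733 0.134 0.667
outer loop
vertex -2.691 3.59 -0.583
vertex -3.966 2.909 -1.848
vertex -2.744 2.953 -0.513
endloop
endfacet
facet normal 0.676 0.025 0.737
outer loop
vertex -2.691 3.59 -0.583
vertex -2.744 2.953 -0.513
vertex -2.229 3.182 -0.993
endloop
endfacet
facet normal -0.675 -0.025 -0.737
outer loop
vertex -3.966 2.909 -1.848
vertex -3.451 3.138 -2.327
vertex -3.631 2.445 -2.139
endloop
endfacet
facet normal -0.522 -0.691 0.501
outer loop
vertex -3.966 2.909 -1.848
vertex -3.631 2.445 -2.139
vertex -2.744 2.953 -0.513
endloop
endfacet
facet normal -0.521 -0.691 0.500
outer loop
vertex -2.744 2.953 -0.513
vertex -3.631 2.445 -2.139
vertex -2.409 2.489 -0.805
endloop
endfacet
facet normal 0.676 0.024 0.737
outer loop
vertex -2.744 2.953 -0.513
vertex -2.409 2.489 -0.805
vertex -2.229 3.182 -0.993
endloop
endfacet
facet normal -0.676 -0.024 -0.737
outer loop
vertex -3.631 2.445 -2.139
vertex -3.451 3.138 -2.327
vertex -3.161 2.503 -2.572
endloop
endfacet
facet normal 0.083 -0.996 -0.043
outer loop
vertex -3.631 2.445 -2.139
vertex -3.161 2.503 -2.572
vertex -2.409 2.489 -0.805
endloop
endfacet
facet normal 0.083 -0.996 -0.043
outer loop
vertex -2.409 2.489 -0.805
vertex -3.161 2.503 -2.572
vertex -1.939 2.547 -1.238
endloop
endfacet
facet normal 0.676 0.024 0.737
outer loop
vertex -2.409 2.489 -0.805
vertex -1.939 2.547 -1.238
vertex -2.229 3.182 -0.993
endloop
endfacet
facet normal -0.676 -0.024 -0.737
outer loop
vertex -3.161 2.503 -2.572
vertex -3.451 3.138 -2.327
vertex -2.909 3.039 -2.821
endloop
endfacet
facet normal 0.624 -0.551 -0.554
outer loop
vertex -3.161 2.503 -2.572
vertex -2.909 3.039 -2.821
vertex -1.939 2.547 -1.238
endloop
endfacet
facet normal 0.625 -0.550 -0.554
outer loop
vertex -1.939 2.547 -1.238
vertex -2.909 3.039 -2.821
vertex -1.687 3.083 -1.486
endloop
endfacet
facet normal 0.675 0.024 0.737
outer loop
vertex -1.939 2.547 -1.238
vertex -1.687 3.083 -1.486
vertex -2.229 3.182 -0.993
endloop
endfacet
facet normal 0.010 -0.741 -0.671
outer loop
vertex 0.843 -2.061 -1.714
vertex 0.587 -2.412 -1.33
vertex 0.4 -2.045 -1.738
endloop
endfacet
facet normal 0.057 0.882 -0.468
outer loop
vertex 0.843 -2.061 -1.714
vertex 0.4 -2.045 -1.738
vertex 0.573 -1.308 -0.33
endloop
endfacet
facet normal 0.010 -0.741 -0.671
outer loop
vertex 0.4 -2.045 -1.738
vertex 0.587 -2.412 -1.33
vertex 0.067 -2.244 -1.523
endloop
endfacet
facet normal -0.625 0.721 -0.300
outer loop
vertex 0.4 -2.045 -1.738
vertex 0.067 -2.244 -1.523
vertex 0.573 -1.308 -0.33
endloop
endfacet
facet normal 0.010 -0.741 -0.672
outer loop
vertex 0.067 -2.244 -1.523
vertex 0.587 -2.412 -1.33
vertex 0.039 -2.542 -1.195
endloop
endfacet
facet normal -0.942 0.284 0.177
outer loop
vertex 0.067 -2.244 -1.523
vertex 0.039 -2.542 -1.195
vertex 0.573 -1.308 -0.33
endloop
endfacet
facet normal 0.010 -0.740 -0.672
outer loop
vertex 0.039 -2.542 -1.195
vertex 0.587 -2.412 -1.33
vertex 0.332 -2.764 -0.946
endloop
endfacet
facet normal -0.710 -0.171 0.683
outer loop
vertex 0.039 -2.542 -1.195
vertex 0.332 -2.764 -0.946
vertex 0.573 -1.308 -0.33
endloop
endfacet
facet normal 0.011 -0.741 -0.672
outer loop
vertex 0.332 -2.764 -0.946
vertex 0.587 -2.412 -1.33
vertex 0.775 -2.779 -0.922
endloop
endfacet
facet normal -0.063 -0.380 0.923
outer loop
vertex 0.332 -2.764 -0.946
vertex 0.775 -2.779 -0.922
vertex 0.573 -1.308 -0.33
endloop
endfacet
facet normal 0.010 -0.741 -0.671
outer loop
vertex 0.775 -2.779 -0.922
vertex 0.587 -2.412 -1.33
vertex 1.108 -2.58 -1.137
endloop
endfacet
facet normal 0.618 -0.219 0.755
outer loop
vertex 0.775 -2.779 -0.922
vertex 1.108 -2.58 -1.137
vertex 0.573 -1.308 -0.33
endloop
endfacet
facet normal 0.010 -0.741 -0.672
outer loop
vertex 1.108 -2.58 -1.137
vertex 0.587 -2.412 -1.33
vertex 1.136 -2.282 -1.465
endloop
endfacet
facet normal 0.936 0.218 0.278
outer loop
vertex 1.108 -2.58 -1.137
vertex 1.136 -2.282 -1.465
vertex 0.573 -1.308 -0.33
endloop
endfacet
facet normal 0.011 -0.742 -0.671
outer loop
vertex 1.136 -2.282 -1.465
vertex 0.587 -2.412 -1.33
vertex 0.843 -2.061 -1.714
endloop
endfacet
facet normal 0.703 0.673 -0.229
outer loop
vertex 1.136 -2.282 -1.465
vertex 0.843 -2.061 -1.714
vertex 0.573 -1.308 -0.33
endloop
endfacet

endsolid


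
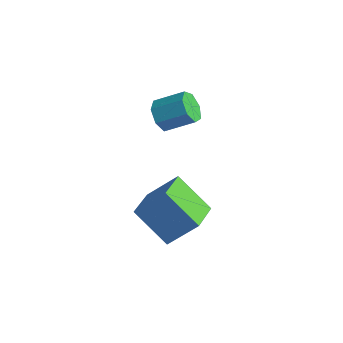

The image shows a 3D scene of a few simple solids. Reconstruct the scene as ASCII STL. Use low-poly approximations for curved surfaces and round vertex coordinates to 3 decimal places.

solid 
facet normal -0.480 -0.507 -0.716
outer loop
vertex 2.993 -2.783 1.506
vertex 2.196 -1.32 1.004
vertex 4.572 -2.383 0.164
endloop
endfacet
facet normal 0.458 -0.841 0.288
outer loop
vertex 5.464 -1.44 1.496
vertex 2.993 -2.783 1.506
vertex 4.572 -2.383 0.164
endloop
endfacet
facet normal -0.480 -0.507 -0.716
outer loop
vertex 4.572 -2.383 0.164
vertex 2.196 -1.32 1.004
vertex 3.775 -0.92 -0.338
endloop
endfacet
facet normal 0.748 0.190 -0.635
outer loop
vertex 3.775 -0.92 -0.338
vertex 5.464 -1.44 1.496
vertex 4.572 -2.383 0.164
endloop
endfacet
facet normal -0.748 -0.190 0.635
outer loop
vertex 2.993 -2.783 1.506
vertex 3.088 -0.377 2.336
vertex 2.196 -1.32 1.004
endloop
endfacet
facet normal 0.458 -0.841 0.288
outer loop
vertex 3.885 -1.84 2.838
vertex 2.993 -2.783 1.506
vertex 5.464 -1.44 1.496
endloop
endfacet
facet normal -0.748 -0.190 0.635
outer loop
vertex 3.885 -1.84 2.838
vertex 3.088 -0.377 2.336
vertex 2.993 -2.783 1.506
endloop
endfacet
facet normal -0.458 0.841 -0.288
outer loop
vertex 2.196 -1.32 1.004
vertex 3.088 -0.377 2.336
vertex 3.775 -0.92 -0.338
endloop
endfacet
facet normal 0.748 0.190 -0.635
outer loop
vertex 4.667 0.023 0.994
vertex 5.464 -1.44 1.496
vertex 3.775 -0.92 -0.338
endloop
endfacet
facet normal -0.458 0.841 -0.288
outer loop
vertex 3.775 -0.92 -0.338
vertex 3.088 -0.377 2.336
vertex 4.667 0.023 0.994
endloop
endfacet
facet normal 0.480 0.507 0.716
outer loop
vertex 4.667 0.023 0.994
vertex 3.885 -1.84 2.838
vertex 5.464 -1.44 1.496
endloop
endfacet
facet normal 0.480 0.507 0.716
outer loop
vertex 3.088 -0.377 2.336
vertex 3.885 -1.84 2.838
vertex 4.667 0.023 0.994
endloop
endfacet
facet normal -0.646 -0.577 -0.499
outer loop
vertex -0.692 2.663 0.874
vertex -1.071 2.454 1.606
vertex -1.246 3.102 1.084
endloop
endfacet
facet normal 0.133 0.559 -0.818
outer loop
vertex -0.692 2.663 0.874
vertex -1.246 3.102 1.084
vertex 0.33 3.574 1.663
endloop
endfacet
facet normal 0.133 0.559 -0.819
outer loop
vertex 0.33 3.574 1.663
vertex -1.246 3.102 1.084
vertex -0.224 4.014 1.873
endloop
endfacet
facet normal 0.647 0.576 0.499
outer loop
vertex 0.33 3.574 1.663
vertex -0.224 4.014 1.873
vertex -0.049 3.366 2.394
endloop
endfacet
facet normal -0.647 -0.577 -0.499
outer loop
vertex -1.246 3.102 1.084
vertex -1.071 2.454 1.606
vertex -1.668 3.054 1.687
endloop
endfacet
facet normal -0.504 0.814 -0.288
outer loop
vertex -1.246 3.102 1.084
vertex -1.668 3.054 1.687
vertex -0.224 4.014 1.873
endloop
endfacet
facet normal -0.504 0.814 -0.288
outer loop
vertex -0.224 4.014 1.873
vertex -1.668 3.054 1.687
vertex -0.647 3.965 2.475
endloop
endfacet
facet normal 0.646 0.577 0.501
outer loop
vertex -0.224 4.014 1.873
vertex -0.647 3.965 2.475
vertex -0.049 3.366 2.394
endloop
endfacet
facet normal -0.647 -0.577 -0.499
outer loop
vertex -1.668 3.054 1.687
vertex -1.071 2.454 1.606
vertex -1.64 2.554 2.229
endloop
endfacet
facet normal -0.762 0.456 0.460
outer loop
vertex -1.668 3.054 1.687
vertex -1.64 2.554 2.229
vertex -0.647 3.965 2.475
endloop
endfacet
facet normal -0.762 0.456 0.460
outer loop
vertex -0.647 3.965 2.475
vertex -1.64 2.554 2.229
vertex -0.619 3.465 3.017
endloop
endfacet
facet normal 0.646 0.577 0.499
outer loop
vertex -0.647 3.965 2.475
vertex -0.619 3.465 3.017
vertex -0.049 3.366 2.394
endloop
endfacet
facet normal -0.648 -0.576 -0.499
outer loop
vertex -1.64 2.554 2.229
vertex -1.071 2.454 1.606
vertex -1.184 1.979 2.301
endloop
endfacet
facet normal -0.445 -0.245 0.861
outer loop
vertex -1.64 2.554 2.229
vertex -1.184 1.979 2.301
vertex -0.619 3.465 3.017
endloop
endfacet
facet normal -0.446 -0.245 0.861
outer loop
vertex -0.619 3.465 3.017
vertex -1.184 1.979 2.301
vertex -0.162 2.891 3.09
endloop
endfacet
facet normal 0.646 0.578 0.499
outer loop
vertex -0.619 3.465 3.017
vertex -0.162 2.891 3.09
vertex -0.049 3.366 2.394
endloop
endfacet
facet normal -0.646 -0.577 -0.499
outer loop
vertex -1.184 1.979 2.301
vertex -1.071 2.454 1.606
vertex -0.642 1.762 1.85
endloop
endfacet
facet normal 0.206 -0.762 0.614
outer loop
vertex -1.184 1.979 2.301
vertex -0.642 1.762 1.85
vertex -0.162 2.891 3.09
endloop
endfacet
facet normal 0.206 -0.762 0.614
outer loop
vertex -0.162 2.891 3.09
vertex -0.642 1.762 1.85
vertex 0.379 2.674 2.639
endloop
endfacet
facet normal 0.647 0.577 0.499
outer loop
vertex -0.162 2.891 3.09
vertex 0.379 2.674 2.639
vertex -0.049 3.366 2.394
endloop
endfacet
facet normal -0.647 -0.577 -0.499
outer loop
vertex -0.642 1.762 1.85
vertex -1.071 2.454 1.606
vertex -0.423 2.066 1.215
endloop
endfacet
facet normal 0.703 -0.705 -0.095
outer loop
vertex -0.642 1.762 1.85
vertex -0.423 2.066 1.215
vertex 0.379 2.674 2.639
endloop
endfacet
facet normal 0.703 -0.705 -0.095
outer loop
vertex 0.379 2.674 2.639
vertex -0.423 2.066 1.215
vertex 0.598 2.978 2.004
endloop
endfacet
facet normal 0.647 0.577 0.499
outer loop
vertex 0.379 2.674 2.639
vertex 0.598 2.978 2.004
vertex -0.049 3.366 2.394
endloop
endfacet
facet normal -0.647 -0.577 -0.499
outer loop
vertex -0.423 2.066 1.215
vertex -1.071 2.454 1.606
vertex -0.692 2.663 0.874
endloop
endfacet
facet normal 0.670 -0.117 -0.733
outer loop
vertex -0.423 2.066 1.215
vertex -0.692 2.663 0.874
vertex 0.598 2.978 2.004
endloop
endfacet
facet normal 0.670 -0.118 -0.733
outer loop
vertex 0.598 2.978 2.004
vertex -0.692 2.663 0.874
vertex 0.33 3.574 1.663
endloop
endfacet
facet normal 0.647 0.577 0.499
outer loop
vertex 0.598 2.978 2.004
vertex 0.33 3.574 1.663
vertex -0.049 3.366 2.394
endloop
endfacet

endsolid


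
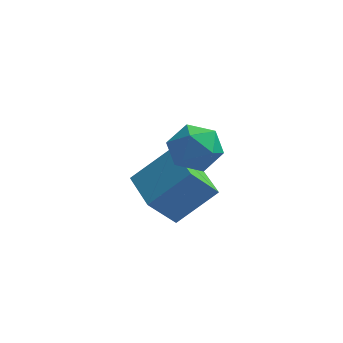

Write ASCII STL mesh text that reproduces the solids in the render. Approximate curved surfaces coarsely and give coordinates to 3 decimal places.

solid 
facet normal -0.600 -0.020 0.800
outer loop
vertex 0.826 2.6 0.669
vertex 0.327 1.897 0.277
vertex 1.07 1.7 0.83
endloop
endfacet
facet normal 0.058 0.191 0.980
outer loop
vertex 0.826 2.6 0.669
vertex 1.07 1.7 0.83
vertex 1.738 2.35 0.664
endloop
endfacet
facet normal 0.215 0.773 0.597
outer loop
vertex 0.826 2.6 0.669
vertex 1.738 2.35 0.664
vertex 1.408 2.948 0.009
endloop
endfacet
facet normal -0.345 0.921 0.181
outer loop
vertex 0.826 2.6 0.669
vertex 1.408 2.948 0.009
vertex 0.536 2.668 -0.23
endloop
endfacet
facet normal -0.849 0.431 0.306
outer loop
vertex 0.826 2.6 0.669
vertex 0.536 2.668 -0.23
vertex 0.327 1.897 0.277
endloop
endfacet
facet normal 0.514 -0.325 0.794
outer loop
vertex 1.738 2.35 0.664
vertex 1.07 1.7 0.83
vertex 1.804 1.492 0.27
endloop
endfacet
facet normal -0.551 -0.667 0.502
outer loop
vertex 1.07 1.7 0.83
vertex 0.327 1.897 0.277
vertex 0.932 1.212 0.031
endloop
endfacet
facet normal -0.953 0.063 -0.297
outer loop
vertex 0.327 1.897 0.277
vertex 0.536 2.668 -0.23
vertex 0.602 1.81 -0.624
endloop
endfacet
facet normal -0.138 0.856 -0.499
outer loop
vertex 0.536 2.668 -0.23
vertex 1.408 2.948 0.009
vertex 1.27 2.46 -0.79
endloop
endfacet
facet normal 0.768 0.616 0.175
outer loop
vertex 1.408 2.948 0.009
vertex 1.738 2.35 0.664
vertex 2.013 2.263 -0.237
endloop
endfacet
facet normal 0.345 -0.921 -0.181
outer loop
vertex 1.514 1.56 -0.629
vertex 1.804 1.492 0.27
vertex 0.932 1.212 0.031
endloop
endfacet
facet normal -0.215 -0.773 -0.597
outer loop
vertex 1.514 1.56 -0.629
vertex 0.932 1.212 0.031
vertex 0.602 1.81 -0.624
endloop
endfacet
facet normal -0.058 -0.191 -0.980
outer loop
vertex 1.514 1.56 -0.629
vertex 0.602 1.81 -0.624
vertex 1.27 2.46 -0.79
endloop
endfacet
facet normal 0.600 0.020 -0.800
outer loop
vertex 1.514 1.56 -0.629
vertex 1.27 2.46 -0.79
vertex 2.013 2.263 -0.237
endloop
endfacet
facet normal 0.849 -0.431 -0.306
outer loop
vertex 1.514 1.56 -0.629
vertex 2.013 2.263 -0.237
vertex 1.804 1.492 0.27
endloop
endfacet
facet normal 0.138 -0.856 0.499
outer loop
vertex 0.932 1.212 0.031
vertex 1.804 1.492 0.27
vertex 1.07 1.7 0.83
endloop
endfacet
facet normal -0.768 -0.616 -0.175
outer loop
vertex 0.602 1.81 -0.624
vertex 0.932 1.212 0.031
vertex 0.327 1.897 0.277
endloop
endfacet
facet normal -0.514 0.325 -0.794
outer loop
vertex 1.27 2.46 -0.79
vertex 0.602 1.81 -0.624
vertex 0.536 2.668 -0.23
endloop
endfacet
facet normal 0.551 0.667 -0.502
outer loop
vertex 2.013 2.263 -0.237
vertex 1.27 2.46 -0.79
vertex 1.408 2.948 0.009
endloop
endfacet
facet normal 0.953 -0.063 0.297
outer loop
vertex 1.804 1.492 0.27
vertex 2.013 2.263 -0.237
vertex 1.738 2.35 0.664
endloop
endfacet
facet normal -0.503 0.862 0.057
outer loop
vertex 0.022 4.633 -1.933
vertex 0.821 5.176 -3.106
vertex -1.22 3.984 -3.079
endloop
endfacet
facet normal -0.526 -0.357 0.772
outer loop
vertex -0.381 2.544 -3.174
vertex 0.022 4.633 -1.933
vertex -1.22 3.984 -3.079
endloop
endfacet
facet normal -0.503 0.862 0.057
outer loop
vertex -1.22 3.984 -3.079
vertex 0.821 5.176 -3.106
vertex -0.421 4.528 -4.252
endloop
endfacet
facet normal -0.686 -0.358 -0.633
outer loop
vertex -0.421 4.528 -4.252
vertex -0.381 2.544 -3.174
vertex -1.22 3.984 -3.079
endloop
endfacet
facet normal 0.686 0.358 0.633
outer loop
vertex 0.022 4.633 -1.933
vertex 1.66 3.736 -3.201
vertex 0.821 5.176 -3.106
endloop
endfacet
facet normal -0.526 -0.357 0.772
outer loop
vertex 0.861 3.192 -2.028
vertex 0.022 4.633 -1.933
vertex -0.381 2.544 -3.174
endloop
endfacet
facet normal 0.686 0.358 0.633
outer loop
vertex 0.861 3.192 -2.028
vertex 1.66 3.736 -3.201
vertex 0.022 4.633 -1.933
endloop
endfacet
facet normal 0.526 0.357 -0.772
outer loop
vertex 0.821 5.176 -3.106
vertex 1.66 3.736 -3.201
vertex -0.421 4.528 -4.252
endloop
endfacet
facet normal -0.686 -0.358 -0.633
outer loop
vertex 0.418 3.087 -4.347
vertex -0.381 2.544 -3.174
vertex -0.421 4.528 -4.252
endloop
endfacet
facet normal 0.526 0.357 -0.772
outer loop
vertex -0.421 4.528 -4.252
vertex 1.66 3.736 -3.201
vertex 0.418 3.087 -4.347
endloop
endfacet
facet normal 0.503 -0.863 -0.057
outer loop
vertex 0.418 3.087 -4.347
vertex 0.861 3.192 -2.028
vertex -0.381 2.544 -3.174
endloop
endfacet
facet normal 0.503 -0.862 -0.057
outer loop
vertex 1.66 3.736 -3.201
vertex 0.861 3.192 -2.028
vertex 0.418 3.087 -4.347
endloop
endfacet

endsolid


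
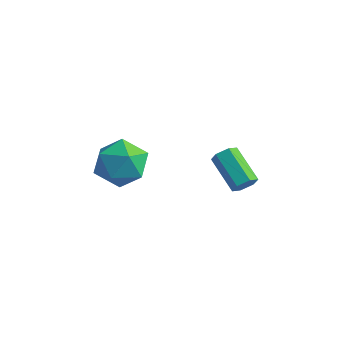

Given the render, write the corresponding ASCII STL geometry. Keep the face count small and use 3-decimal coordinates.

solid 
facet normal 0.809 -0.297 -0.507
outer loop
vertex 2.424 1.399 -3.515
vertex 2.102 0.944 -3.762
vertex 2.127 1.486 -4.04
endloop
endfacet
facet normal 0.328 0.944 -0.029
outer loop
vertex 2.424 1.399 -3.515
vertex 2.127 1.486 -4.04
vertex 0.92 1.951 -2.571
endloop
endfacet
facet normal 0.328 0.944 -0.030
outer loop
vertex 0.92 1.951 -2.571
vertex 2.127 1.486 -4.04
vertex 0.622 2.038 -3.096
endloop
endfacet
facet normal -0.809 0.296 0.508
outer loop
vertex 0.92 1.951 -2.571
vertex 0.622 2.038 -3.096
vertex 0.598 1.496 -2.818
endloop
endfacet
facet normal 0.808 -0.298 -0.508
outer loop
vertex 2.127 1.486 -4.04
vertex 2.102 0.944 -3.762
vertex 1.804 1.031 -4.287
endloop
endfacet
facet normal -0.258 0.596 -0.760
outer loop
vertex 2.127 1.486 -4.04
vertex 1.804 1.031 -4.287
vertex 0.622 2.038 -3.096
endloop
endfacet
facet normal -0.259 0.596 -0.760
outer loop
vertex 0.622 2.038 -3.096
vertex 1.804 1.031 -4.287
vertex 0.3 1.583 -3.343
endloop
endfacet
facet normal -0.809 0.296 0.508
outer loop
vertex 0.622 2.038 -3.096
vertex 0.3 1.583 -3.343
vertex 0.598 1.496 -2.818
endloop
endfacet
facet normal 0.809 -0.296 -0.508
outer loop
vertex 1.804 1.031 -4.287
vertex 2.102 0.944 -3.762
vertex 1.78 0.489 -4.009
endloop
endfacet
facet normal -0.587 -0.349 -0.731
outer loop
vertex 1.804 1.031 -4.287
vertex 1.78 0.489 -4.009
vertex 0.3 1.583 -3.343
endloop
endfacet
facet normal -0.587 -0.349 -0.731
outer loop
vertex 0.3 1.583 -3.343
vertex 1.78 0.489 -4.009
vertex 0.276 1.041 -3.065
endloop
endfacet
facet normal -0.809 0.296 0.508
outer loop
vertex 0.3 1.583 -3.343
vertex 0.276 1.041 -3.065
vertex 0.598 1.496 -2.818
endloop
endfacet
facet normal 0.809 -0.296 -0.508
outer loop
vertex 1.78 0.489 -4.009
vertex 2.102 0.944 -3.762
vertex 2.078 0.402 -3.484
endloop
endfacet
facet normal -0.328 -0.944 0.030
outer loop
vertex 1.78 0.489 -4.009
vertex 2.078 0.402 -3.484
vertex 0.276 1.041 -3.065
endloop
endfacet
facet normal -0.328 -0.944 0.029
outer loop
vertex 0.276 1.041 -3.065
vertex 2.078 0.402 -3.484
vertex 0.573 0.954 -2.54
endloop
endfacet
facet normal -0.809 0.297 0.507
outer loop
vertex 0.276 1.041 -3.065
vertex 0.573 0.954 -2.54
vertex 0.598 1.496 -2.818
endloop
endfacet
facet normal 0.809 -0.296 -0.508
outer loop
vertex 2.078 0.402 -3.484
vertex 2.102 0.944 -3.762
vertex 2.4 0.857 -3.237
endloop
endfacet
facet normal 0.258 -0.596 0.760
outer loop
vertex 2.078 0.402 -3.484
vertex 2.4 0.857 -3.237
vertex 0.573 0.954 -2.54
endloop
endfacet
facet normal 0.258 -0.596 0.760
outer loop
vertex 0.573 0.954 -2.54
vertex 2.4 0.857 -3.237
vertex 0.896 1.409 -2.293
endloop
endfacet
facet normal -0.808 0.298 0.508
outer loop
vertex 0.573 0.954 -2.54
vertex 0.896 1.409 -2.293
vertex 0.598 1.496 -2.818
endloop
endfacet
facet normal 0.809 -0.296 -0.508
outer loop
vertex 2.4 0.857 -3.237
vertex 2.102 0.944 -3.762
vertex 2.424 1.399 -3.515
endloop
endfacet
facet normal 0.587 0.349 0.731
outer loop
vertex 2.4 0.857 -3.237
vertex 2.424 1.399 -3.515
vertex 0.896 1.409 -2.293
endloop
endfacet
facet normal 0.587 0.349 0.731
outer loop
vertex 0.896 1.409 -2.293
vertex 2.424 1.399 -3.515
vertex 0.92 1.951 -2.571
endloop
endfacet
facet normal -0.809 0.296 0.508
outer loop
vertex 0.896 1.409 -2.293
vertex 0.92 1.951 -2.571
vertex 0.598 1.496 -2.818
endloop
endfacet
facet normal 0.003 0.847 0.532
outer loop
vertex -1.106 -2.496 -0.852
vertex -0.981 -3.153 0.193
vertex 0.025 -2.769 -0.424
endloop
endfacet
facet normal 0.275 0.954 -0.119
outer loop
vertex -1.106 -2.496 -0.852
vertex 0.025 -2.769 -0.424
vertex -0.215 -2.851 -1.638
endloop
endfacet
facet normal -0.221 0.771 -0.598
outer loop
vertex -1.106 -2.496 -0.852
vertex -0.215 -2.851 -1.638
vertex -1.369 -3.286 -1.773
endloop
endfacet
facet normal -0.799 0.550 -0.243
outer loop
vertex -1.106 -2.496 -0.852
vertex -1.369 -3.286 -1.773
vertex -1.842 -3.472 -0.641
endloop
endfacet
facet normal -0.661 0.597 0.454
outer loop
vertex -1.106 -2.496 -0.852
vertex -1.842 -3.472 -0.641
vertex -0.981 -3.153 0.193
endloop
endfacet
facet normal 0.833 0.516 -0.200
outer loop
vertex -0.215 -2.851 -1.638
vertex 0.025 -2.769 -0.424
vertex 0.462 -3.728 -1.079
endloop
endfacet
facet normal 0.392 0.343 0.853
outer loop
vertex 0.025 -2.769 -0.424
vertex -0.981 -3.153 0.193
vertex -0.011 -3.914 0.053
endloop
endfacet
facet normal -0.682 -0.062 0.728
outer loop
vertex -0.981 -3.153 0.193
vertex -1.842 -3.472 -0.641
vertex -1.165 -4.349 -0.082
endloop
endfacet
facet normal -0.905 -0.139 -0.401
outer loop
vertex -1.842 -3.472 -0.641
vertex -1.369 -3.286 -1.773
vertex -1.405 -4.431 -1.296
endloop
endfacet
facet normal 0.031 0.219 -0.975
outer loop
vertex -1.369 -3.286 -1.773
vertex -0.215 -2.851 -1.638
vertex -0.399 -4.047 -1.913
endloop
endfacet
facet normal 0.799 -0.550 0.243
outer loop
vertex -0.274 -4.704 -0.868
vertex 0.462 -3.728 -1.079
vertex -0.011 -3.914 0.053
endloop
endfacet
facet normal 0.221 -0.771 0.598
outer loop
vertex -0.274 -4.704 -0.868
vertex -0.011 -3.914 0.053
vertex -1.165 -4.349 -0.082
endloop
endfacet
facet normal -0.275 -0.954 0.119
outer loop
vertex -0.274 -4.704 -0.868
vertex -1.165 -4.349 -0.082
vertex -1.405 -4.431 -1.296
endloop
endfacet
facet normal -0.003 -0.847 -0.532
outer loop
vertex -0.274 -4.704 -0.868
vertex -1.405 -4.431 -1.296
vertex -0.399 -4.047 -1.913
endloop
endfacet
facet normal 0.661 -0.597 -0.454
outer loop
vertex -0.274 -4.704 -0.868
vertex -0.399 -4.047 -1.913
vertex 0.462 -3.728 -1.079
endloop
endfacet
facet normal 0.905 0.139 0.401
outer loop
vertex -0.011 -3.914 0.053
vertex 0.462 -3.728 -1.079
vertex 0.025 -2.769 -0.424
endloop
endfacet
facet normal -0.031 -0.219 0.975
outer loop
vertex -1.165 -4.349 -0.082
vertex -0.011 -3.914 0.053
vertex -0.981 -3.153 0.193
endloop
endfacet
facet normal -0.833 -0.516 0.200
outer loop
vertex -1.405 -4.431 -1.296
vertex -1.165 -4.349 -0.082
vertex -1.842 -3.472 -0.641
endloop
endfacet
facet normal -0.392 -0.343 -0.853
outer loop
vertex -0.399 -4.047 -1.913
vertex -1.405 -4.431 -1.296
vertex -1.369 -3.286 -1.773
endloop
endfacet
facet normal 0.682 0.062 -0.728
outer loop
vertex 0.462 -3.728 -1.079
vertex -0.399 -4.047 -1.913
vertex -0.215 -2.851 -1.638
endloop
endfacet

endsolid


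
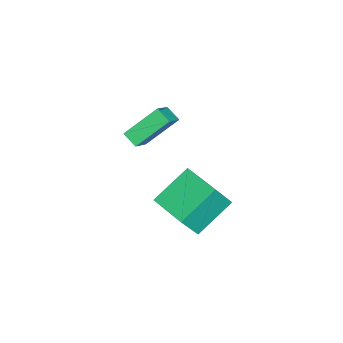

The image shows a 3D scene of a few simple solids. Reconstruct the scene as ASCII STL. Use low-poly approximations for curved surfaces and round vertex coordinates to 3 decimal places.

solid 
facet normal -0.607 -0.795 -0.002
outer loop
vertex 1.556 1.461 -2.381
vertex 0.845 2.007 -3.825
vertex 2.989 0.37 -3.499
endloop
endfacet
facet normal 0.418 -0.321 0.850
outer loop
vertex 4.135 1.873 -3.495
vertex 1.556 1.461 -2.381
vertex 2.989 0.37 -3.499
endloop
endfacet
facet normal -0.607 -0.795 -0.002
outer loop
vertex 2.989 0.37 -3.499
vertex 0.845 2.007 -3.825
vertex 2.278 0.917 -4.943
endloop
endfacet
facet normal 0.676 -0.514 -0.528
outer loop
vertex 2.278 0.917 -4.943
vertex 4.135 1.873 -3.495
vertex 2.989 0.37 -3.499
endloop
endfacet
facet normal -0.676 0.514 0.527
outer loop
vertex 1.556 1.461 -2.381
vertex 1.991 3.51 -3.821
vertex 0.845 2.007 -3.825
endloop
endfacet
facet normal 0.418 -0.321 0.850
outer loop
vertex 2.702 2.963 -2.377
vertex 1.556 1.461 -2.381
vertex 4.135 1.873 -3.495
endloop
endfacet
facet normal -0.676 0.514 0.528
outer loop
vertex 2.702 2.963 -2.377
vertex 1.991 3.51 -3.821
vertex 1.556 1.461 -2.381
endloop
endfacet
facet normal -0.418 0.321 -0.850
outer loop
vertex 0.845 2.007 -3.825
vertex 1.991 3.51 -3.821
vertex 2.278 0.917 -4.943
endloop
endfacet
facet normal 0.676 -0.514 -0.527
outer loop
vertex 3.424 2.419 -4.939
vertex 4.135 1.873 -3.495
vertex 2.278 0.917 -4.943
endloop
endfacet
facet normal -0.418 0.321 -0.850
outer loop
vertex 2.278 0.917 -4.943
vertex 1.991 3.51 -3.821
vertex 3.424 2.419 -4.939
endloop
endfacet
facet normal 0.606 0.795 0.002
outer loop
vertex 3.424 2.419 -4.939
vertex 2.702 2.963 -2.377
vertex 4.135 1.873 -3.495
endloop
endfacet
facet normal 0.607 0.795 0.002
outer loop
vertex 1.991 3.51 -3.821
vertex 2.702 2.963 -2.377
vertex 3.424 2.419 -4.939
endloop
endfacet
facet normal -0.418 0.638 0.647
outer loop
vertex -3.062 -0.684 -2.89
vertex -1.942 -0.824 -2.028
vertex -2.674 -0.028 -3.287
endloop
endfacet
facet normal -0.788 0.099 -0.607
outer loop
vertex -1.818 -1.336 -4.612
vertex -3.062 -0.684 -2.89
vertex -2.674 -0.028 -3.287
endloop
endfacet
facet normal -0.419 0.637 0.647
outer loop
vertex -2.674 -0.028 -3.287
vertex -1.942 -0.824 -2.028
vertex -1.555 -0.167 -2.425
endloop
endfacet
facet normal 0.451 0.763 -0.462
outer loop
vertex -1.555 -0.167 -2.425
vertex -1.818 -1.336 -4.612
vertex -2.674 -0.028 -3.287
endloop
endfacet
facet normal -0.451 -0.763 0.462
outer loop
vertex -3.062 -0.684 -2.89
vertex -1.086 -2.132 -3.353
vertex -1.942 -0.824 -2.028
endloop
endfacet
facet normal -0.789 0.098 -0.607
outer loop
vertex -2.205 -1.993 -4.215
vertex -3.062 -0.684 -2.89
vertex -1.818 -1.336 -4.612
endloop
endfacet
facet normal -0.451 -0.763 0.462
outer loop
vertex -2.205 -1.993 -4.215
vertex -1.086 -2.132 -3.353
vertex -3.062 -0.684 -2.89
endloop
endfacet
facet normal 0.789 -0.098 0.607
outer loop
vertex -1.942 -0.824 -2.028
vertex -1.086 -2.132 -3.353
vertex -1.555 -0.167 -2.425
endloop
endfacet
facet normal 0.451 0.763 -0.462
outer loop
vertex -0.698 -1.476 -3.75
vertex -1.818 -1.336 -4.612
vertex -1.555 -0.167 -2.425
endloop
endfacet
facet normal 0.788 -0.099 0.607
outer loop
vertex -1.555 -0.167 -2.425
vertex -1.086 -2.132 -3.353
vertex -0.698 -1.476 -3.75
endloop
endfacet
facet normal 0.418 -0.637 -0.647
outer loop
vertex -0.698 -1.476 -3.75
vertex -2.205 -1.993 -4.215
vertex -1.818 -1.336 -4.612
endloop
endfacet
facet normal 0.418 -0.638 -0.646
outer loop
vertex -1.086 -2.132 -3.353
vertex -2.205 -1.993 -4.215
vertex -0.698 -1.476 -3.75
endloop
endfacet

endsolid


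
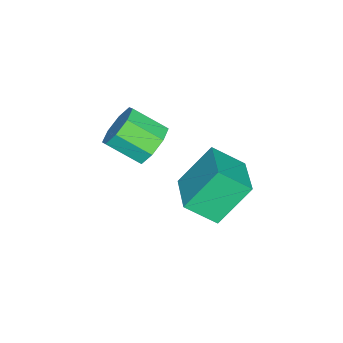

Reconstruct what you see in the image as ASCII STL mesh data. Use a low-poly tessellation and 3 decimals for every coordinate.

solid 
facet normal -0.126 0.837 -0.532
outer loop
vertex -1.279 -0.534 -0.993
vertex -2.177 -0.495 -0.719
vertex -1.365 -0.16 -0.384
endloop
endfacet
facet normal 0.985 0.170 0.035
outer loop
vertex -1.279 -0.534 -0.993
vertex -1.365 -0.16 -0.384
vertex -1.085 -1.824 -0.175
endloop
endfacet
facet normal 0.985 0.170 0.035
outer loop
vertex -1.085 -1.824 -0.175
vertex -1.365 -0.16 -0.384
vertex -1.171 -1.451 0.434
endloop
endfacet
facet normal 0.126 -0.838 0.531
outer loop
vertex -1.085 -1.824 -0.175
vertex -1.171 -1.451 0.434
vertex -1.983 -1.785 0.099
endloop
endfacet
facet normal -0.126 0.838 -0.531
outer loop
vertex -1.365 -0.16 -0.384
vertex -2.177 -0.495 -0.719
vertex -1.927 0.017 0.029
endloop
endfacet
facet normal 0.612 0.487 0.624
outer loop
vertex -1.365 -0.16 -0.384
vertex -1.927 0.017 0.029
vertex -1.171 -1.451 0.434
endloop
endfacet
facet normal 0.612 0.487 0.623
outer loop
vertex -1.171 -1.451 0.434
vertex -1.927 0.017 0.029
vertex -1.733 -1.273 0.847
endloop
endfacet
facet normal 0.125 -0.838 0.532
outer loop
vertex -1.171 -1.451 0.434
vertex -1.733 -1.273 0.847
vertex -1.983 -1.785 0.099
endloop
endfacet
facet normal -0.127 0.838 -0.531
outer loop
vertex -1.927 0.017 0.029
vertex -2.177 -0.495 -0.719
vertex -2.635 -0.106 0.004
endloop
endfacet
facet normal -0.120 0.519 0.846
outer loop
vertex -1.927 0.017 0.029
vertex -2.635 -0.106 0.004
vertex -1.733 -1.273 0.847
endloop
endfacet
facet normal -0.120 0.519 0.846
outer loop
vertex -1.733 -1.273 0.847
vertex -2.635 -0.106 0.004
vertex -2.441 -1.396 0.822
endloop
endfacet
facet normal 0.127 -0.838 0.531
outer loop
vertex -1.733 -1.273 0.847
vertex -2.441 -1.396 0.822
vertex -1.983 -1.785 0.099
endloop
endfacet
facet normal -0.125 0.838 -0.531
outer loop
vertex -2.635 -0.106 0.004
vertex -2.177 -0.495 -0.719
vertex -3.075 -0.456 -0.445
endloop
endfacet
facet normal -0.781 0.246 0.574
outer loop
vertex -2.635 -0.106 0.004
vertex -3.075 -0.456 -0.445
vertex -2.441 -1.396 0.822
endloop
endfacet
facet normal -0.781 0.246 0.574
outer loop
vertex -2.441 -1.396 0.822
vertex -3.075 -0.456 -0.445
vertex -2.881 -1.746 0.373
endloop
endfacet
facet normal 0.125 -0.838 0.531
outer loop
vertex -2.441 -1.396 0.822
vertex -2.881 -1.746 0.373
vertex -1.983 -1.785 0.099
endloop
endfacet
facet normal -0.126 0.838 -0.531
outer loop
vertex -3.075 -0.456 -0.445
vertex -2.177 -0.495 -0.719
vertex -2.989 -0.829 -1.054
endloop
endfacet
facet normal -0.985 -0.170 -0.035
outer loop
vertex -3.075 -0.456 -0.445
vertex -2.989 -0.829 -1.054
vertex -2.881 -1.746 0.373
endloop
endfacet
facet normal -0.985 -0.170 -0.035
outer loop
vertex -2.881 -1.746 0.373
vertex -2.989 -0.829 -1.054
vertex -2.795 -2.12 -0.236
endloop
endfacet
facet normal 0.126 -0.837 0.532
outer loop
vertex -2.881 -1.746 0.373
vertex -2.795 -2.12 -0.236
vertex -1.983 -1.785 0.099
endloop
endfacet
facet normal -0.125 0.838 -0.532
outer loop
vertex -2.989 -0.829 -1.054
vertex -2.177 -0.495 -0.719
vertex -2.427 -1.007 -1.467
endloop
endfacet
facet normal -0.612 -0.487 -0.623
outer loop
vertex -2.989 -0.829 -1.054
vertex -2.427 -1.007 -1.467
vertex -2.795 -2.12 -0.236
endloop
endfacet
facet normal -0.612 -0.487 -0.623
outer loop
vertex -2.795 -2.12 -0.236
vertex -2.427 -1.007 -1.467
vertex -2.233 -2.297 -0.649
endloop
endfacet
facet normal 0.126 -0.838 0.531
outer loop
vertex -2.795 -2.12 -0.236
vertex -2.233 -2.297 -0.649
vertex -1.983 -1.785 0.099
endloop
endfacet
facet normal -0.127 0.838 -0.531
outer loop
vertex -2.427 -1.007 -1.467
vertex -2.177 -0.495 -0.719
vertex -1.719 -0.884 -1.442
endloop
endfacet
facet normal 0.120 -0.519 -0.846
outer loop
vertex -2.427 -1.007 -1.467
vertex -1.719 -0.884 -1.442
vertex -2.233 -2.297 -0.649
endloop
endfacet
facet normal 0.120 -0.519 -0.846
outer loop
vertex -2.233 -2.297 -0.649
vertex -1.719 -0.884 -1.442
vertex -1.525 -2.174 -0.624
endloop
endfacet
facet normal 0.127 -0.838 0.531
outer loop
vertex -2.233 -2.297 -0.649
vertex -1.525 -2.174 -0.624
vertex -1.983 -1.785 0.099
endloop
endfacet
facet normal -0.125 0.838 -0.531
outer loop
vertex -1.719 -0.884 -1.442
vertex -2.177 -0.495 -0.719
vertex -1.279 -0.534 -0.993
endloop
endfacet
facet normal 0.781 -0.246 -0.574
outer loop
vertex -1.719 -0.884 -1.442
vertex -1.279 -0.534 -0.993
vertex -1.525 -2.174 -0.624
endloop
endfacet
facet normal 0.781 -0.246 -0.574
outer loop
vertex -1.525 -2.174 -0.624
vertex -1.279 -0.534 -0.993
vertex -1.085 -1.824 -0.175
endloop
endfacet
facet normal 0.125 -0.838 0.531
outer loop
vertex -1.525 -2.174 -0.624
vertex -1.085 -1.824 -0.175
vertex -1.983 -1.785 0.099
endloop
endfacet
facet normal -0.844 -0.491 -0.216
outer loop
vertex -1.751 0.641 -1.965
vertex -2.661 1.533 -0.437
vertex -2.169 1.753 -2.864
endloop
endfacet
facet normal 0.457 -0.449 -0.768
outer loop
vertex -0.599 2.667 -2.463
vertex -1.751 0.641 -1.965
vertex -2.169 1.753 -2.864
endloop
endfacet
facet normal -0.844 -0.491 -0.216
outer loop
vertex -2.169 1.753 -2.864
vertex -2.661 1.533 -0.437
vertex -3.079 2.646 -1.335
endloop
endfacet
facet normal -0.281 0.747 -0.603
outer loop
vertex -3.079 2.646 -1.335
vertex -0.599 2.667 -2.463
vertex -2.169 1.753 -2.864
endloop
endfacet
facet normal 0.281 -0.747 0.603
outer loop
vertex -1.751 0.641 -1.965
vertex -1.091 2.447 -0.036
vertex -2.661 1.533 -0.437
endloop
endfacet
facet normal 0.457 -0.448 -0.768
outer loop
vertex -0.181 1.554 -1.565
vertex -1.751 0.641 -1.965
vertex -0.599 2.667 -2.463
endloop
endfacet
facet normal 0.281 -0.747 0.603
outer loop
vertex -0.181 1.554 -1.565
vertex -1.091 2.447 -0.036
vertex -1.751 0.641 -1.965
endloop
endfacet
facet normal -0.457 0.448 0.768
outer loop
vertex -2.661 1.533 -0.437
vertex -1.091 2.447 -0.036
vertex -3.079 2.646 -1.335
endloop
endfacet
facet normal -0.281 0.747 -0.603
outer loop
vertex -1.509 3.559 -0.935
vertex -0.599 2.667 -2.463
vertex -3.079 2.646 -1.335
endloop
endfacet
facet normal -0.457 0.449 0.768
outer loop
vertex -3.079 2.646 -1.335
vertex -1.091 2.447 -0.036
vertex -1.509 3.559 -0.935
endloop
endfacet
facet normal 0.844 0.491 0.216
outer loop
vertex -1.509 3.559 -0.935
vertex -0.181 1.554 -1.565
vertex -0.599 2.667 -2.463
endloop
endfacet
facet normal 0.844 0.491 0.215
outer loop
vertex -1.091 2.447 -0.036
vertex -0.181 1.554 -1.565
vertex -1.509 3.559 -0.935
endloop
endfacet

endsolid


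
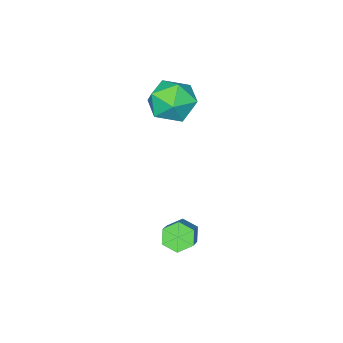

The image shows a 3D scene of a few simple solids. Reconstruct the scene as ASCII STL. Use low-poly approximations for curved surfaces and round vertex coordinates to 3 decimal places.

solid 
facet normal -0.856 0.517 -0.002
outer loop
vertex -4.013 -3.306 -0.814
vertex -4.238 -3.674 0.202
vertex -3.671 -2.736 0.068
endloop
endfacet
facet normal -0.362 0.841 -0.403
outer loop
vertex -4.013 -3.306 -0.814
vertex -3.671 -2.736 0.068
vertex -3.002 -2.864 -0.801
endloop
endfacet
facet normal -0.156 0.384 -0.910
outer loop
vertex -4.013 -3.306 -0.814
vertex -3.002 -2.864 -0.801
vertex -3.155 -3.88 -1.203
endloop
endfacet
facet normal -0.522 -0.222 -0.824
outer loop
vertex -4.013 -3.306 -0.814
vertex -3.155 -3.88 -1.203
vertex -3.919 -4.381 -0.584
endloop
endfacet
facet normal -0.955 -0.140 -0.262
outer loop
vertex -4.013 -3.306 -0.814
vertex -3.919 -4.381 -0.584
vertex -4.238 -3.674 0.202
endloop
endfacet
facet normal 0.202 0.979 0.012
outer loop
vertex -3.002 -2.864 -0.801
vertex -3.671 -2.736 0.068
vertex -2.601 -2.959 0.224
endloop
endfacet
facet normal -0.597 0.455 0.661
outer loop
vertex -3.671 -2.736 0.068
vertex -4.238 -3.674 0.202
vertex -3.365 -3.46 0.843
endloop
endfacet
facet normal -0.757 -0.608 0.240
outer loop
vertex -4.238 -3.674 0.202
vertex -3.919 -4.381 -0.584
vertex -3.518 -4.476 0.441
endloop
endfacet
facet normal -0.057 -0.741 -0.669
outer loop
vertex -3.919 -4.381 -0.584
vertex -3.155 -3.88 -1.203
vertex -2.849 -4.604 -0.428
endloop
endfacet
facet normal 0.536 0.240 -0.810
outer loop
vertex -3.155 -3.88 -1.203
vertex -3.002 -2.864 -0.801
vertex -2.282 -3.666 -0.562
endloop
endfacet
facet normal 0.522 0.222 0.824
outer loop
vertex -2.507 -4.034 0.454
vertex -2.601 -2.959 0.224
vertex -3.365 -3.46 0.843
endloop
endfacet
facet normal 0.156 -0.384 0.910
outer loop
vertex -2.507 -4.034 0.454
vertex -3.365 -3.46 0.843
vertex -3.518 -4.476 0.441
endloop
endfacet
facet normal 0.362 -0.841 0.403
outer loop
vertex -2.507 -4.034 0.454
vertex -3.518 -4.476 0.441
vertex -2.849 -4.604 -0.428
endloop
endfacet
facet normal 0.856 -0.517 0.002
outer loop
vertex -2.507 -4.034 0.454
vertex -2.849 -4.604 -0.428
vertex -2.282 -3.666 -0.562
endloop
endfacet
facet normal 0.955 0.140 0.262
outer loop
vertex -2.507 -4.034 0.454
vertex -2.282 -3.666 -0.562
vertex -2.601 -2.959 0.224
endloop
endfacet
facet normal 0.057 0.741 0.669
outer loop
vertex -3.365 -3.46 0.843
vertex -2.601 -2.959 0.224
vertex -3.671 -2.736 0.068
endloop
endfacet
facet normal -0.536 -0.240 0.810
outer loop
vertex -3.518 -4.476 0.441
vertex -3.365 -3.46 0.843
vertex -4.238 -3.674 0.202
endloop
endfacet
facet normal -0.202 -0.979 -0.012
outer loop
vertex -2.849 -4.604 -0.428
vertex -3.518 -4.476 0.441
vertex -3.919 -4.381 -0.584
endloop
endfacet
facet normal 0.597 -0.455 -0.661
outer loop
vertex -2.282 -3.666 -0.562
vertex -2.849 -4.604 -0.428
vertex -3.155 -3.88 -1.203
endloop
endfacet
facet normal 0.757 0.608 -0.240
outer loop
vertex -2.601 -2.959 0.224
vertex -2.282 -3.666 -0.562
vertex -3.002 -2.864 -0.801
endloop
endfacet
facet normal -0.616 -0.493 -0.614
outer loop
vertex 0.413 0.472 -4.128
vertex 0.113 0.208 -3.615
vertex -0.096 0.773 -3.859
endloop
endfacet
facet normal 0.080 0.736 -0.672
outer loop
vertex 0.413 0.472 -4.128
vertex -0.096 0.773 -3.859
vertex 1.467 1.316 -3.078
endloop
endfacet
facet normal 0.080 0.736 -0.672
outer loop
vertex 1.467 1.316 -3.078
vertex -0.096 0.773 -3.859
vertex 0.957 1.617 -2.809
endloop
endfacet
facet normal 0.615 0.494 0.614
outer loop
vertex 1.467 1.316 -3.078
vertex 0.957 1.617 -2.809
vertex 1.167 1.052 -2.565
endloop
endfacet
facet normal -0.616 -0.493 -0.614
outer loop
vertex -0.096 0.773 -3.859
vertex 0.113 0.208 -3.615
vertex -0.396 0.509 -3.346
endloop
endfacet
facet normal -0.639 0.769 0.022
outer loop
vertex -0.096 0.773 -3.859
vertex -0.396 0.509 -3.346
vertex 0.957 1.617 -2.809
endloop
endfacet
facet normal -0.639 0.769 0.022
outer loop
vertex 0.957 1.617 -2.809
vertex -0.396 0.509 -3.346
vertex 0.657 1.353 -2.296
endloop
endfacet
facet normal 0.615 0.494 0.614
outer loop
vertex 0.957 1.617 -2.809
vertex 0.657 1.353 -2.296
vertex 1.167 1.052 -2.565
endloop
endfacet
facet normal -0.616 -0.493 -0.614
outer loop
vertex -0.396 0.509 -3.346
vertex 0.113 0.208 -3.615
vertex -0.187 -0.056 -3.102
endloop
endfacet
facet normal -0.719 0.034 0.694
outer loop
vertex -0.396 0.509 -3.346
vertex -0.187 -0.056 -3.102
vertex 0.657 1.353 -2.296
endloop
endfacet
facet normal -0.719 0.033 0.695
outer loop
vertex 0.657 1.353 -2.296
vertex -0.187 -0.056 -3.102
vertex 0.867 0.788 -2.052
endloop
endfacet
facet normal 0.615 0.494 0.614
outer loop
vertex 0.657 1.353 -2.296
vertex 0.867 0.788 -2.052
vertex 1.167 1.052 -2.565
endloop
endfacet
facet normal -0.615 -0.494 -0.614
outer loop
vertex -0.187 -0.056 -3.102
vertex 0.113 0.208 -3.615
vertex 0.323 -0.357 -3.371
endloop
endfacet
facet normal -0.080 -0.736 0.672
outer loop
vertex -0.187 -0.056 -3.102
vertex 0.323 -0.357 -3.371
vertex 0.867 0.788 -2.052
endloop
endfacet
facet normal -0.080 -0.736 0.672
outer loop
vertex 0.867 0.788 -2.052
vertex 0.323 -0.357 -3.371
vertex 1.376 0.487 -2.321
endloop
endfacet
facet normal 0.616 0.493 0.614
outer loop
vertex 0.867 0.788 -2.052
vertex 1.376 0.487 -2.321
vertex 1.167 1.052 -2.565
endloop
endfacet
facet normal -0.615 -0.494 -0.614
outer loop
vertex 0.323 -0.357 -3.371
vertex 0.113 0.208 -3.615
vertex 0.623 -0.093 -3.884
endloop
endfacet
facet normal 0.639 -0.769 -0.022
outer loop
vertex 0.323 -0.357 -3.371
vertex 0.623 -0.093 -3.884
vertex 1.376 0.487 -2.321
endloop
endfacet
facet normal 0.639 -0.769 -0.022
outer loop
vertex 1.376 0.487 -2.321
vertex 0.623 -0.093 -3.884
vertex 1.676 0.751 -2.834
endloop
endfacet
facet normal 0.616 0.493 0.614
outer loop
vertex 1.376 0.487 -2.321
vertex 1.676 0.751 -2.834
vertex 1.167 1.052 -2.565
endloop
endfacet
facet normal -0.615 -0.494 -0.614
outer loop
vertex 0.623 -0.093 -3.884
vertex 0.113 0.208 -3.615
vertex 0.413 0.472 -4.128
endloop
endfacet
facet normal 0.719 -0.033 -0.694
outer loop
vertex 0.623 -0.093 -3.884
vertex 0.413 0.472 -4.128
vertex 1.676 0.751 -2.834
endloop
endfacet
facet normal 0.719 -0.034 -0.694
outer loop
vertex 1.676 0.751 -2.834
vertex 0.413 0.472 -4.128
vertex 1.467 1.316 -3.078
endloop
endfacet
facet normal 0.616 0.493 0.614
outer loop
vertex 1.676 0.751 -2.834
vertex 1.467 1.316 -3.078
vertex 1.167 1.052 -2.565
endloop
endfacet

endsolid
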